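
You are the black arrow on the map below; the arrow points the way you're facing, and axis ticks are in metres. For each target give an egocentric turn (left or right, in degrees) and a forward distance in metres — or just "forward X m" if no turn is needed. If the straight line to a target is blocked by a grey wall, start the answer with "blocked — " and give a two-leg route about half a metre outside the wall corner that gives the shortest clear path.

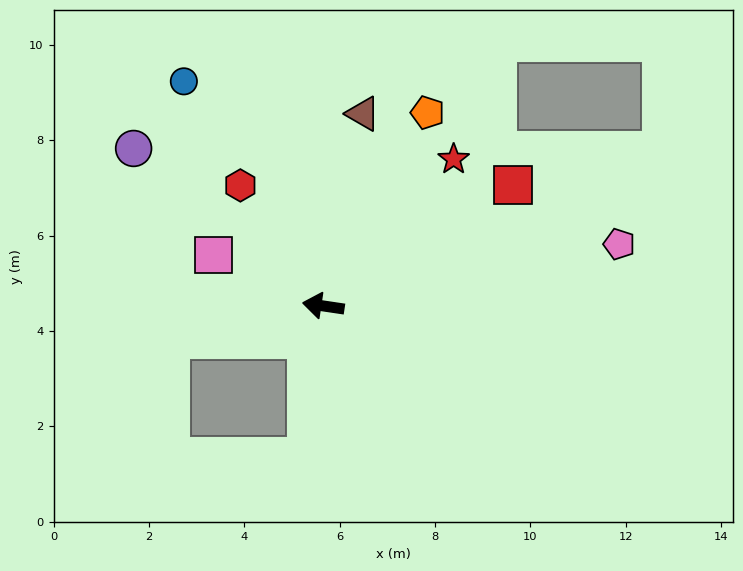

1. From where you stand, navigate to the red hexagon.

turn right 47°, forward 3.1 m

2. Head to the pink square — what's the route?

turn right 16°, forward 2.5 m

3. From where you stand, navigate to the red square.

turn right 139°, forward 4.7 m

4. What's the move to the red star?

turn right 123°, forward 4.1 m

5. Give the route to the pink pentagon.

turn right 160°, forward 6.3 m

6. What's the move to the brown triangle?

turn right 93°, forward 4.1 m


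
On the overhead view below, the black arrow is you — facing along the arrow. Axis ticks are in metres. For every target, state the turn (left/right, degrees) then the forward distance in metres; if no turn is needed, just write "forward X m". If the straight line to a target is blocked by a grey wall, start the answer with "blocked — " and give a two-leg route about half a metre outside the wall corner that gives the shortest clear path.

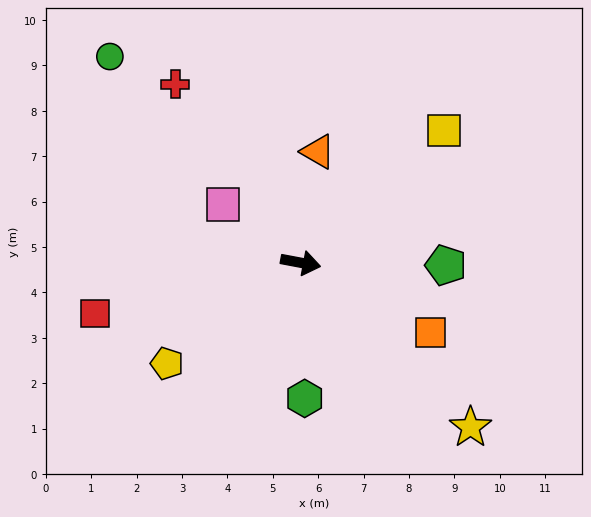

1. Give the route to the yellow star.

turn right 33°, forward 5.2 m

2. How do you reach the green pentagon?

turn left 10°, forward 3.2 m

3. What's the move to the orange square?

turn right 18°, forward 3.2 m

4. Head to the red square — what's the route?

turn right 155°, forward 4.7 m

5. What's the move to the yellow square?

turn left 53°, forward 4.3 m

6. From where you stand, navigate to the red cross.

turn left 136°, forward 4.8 m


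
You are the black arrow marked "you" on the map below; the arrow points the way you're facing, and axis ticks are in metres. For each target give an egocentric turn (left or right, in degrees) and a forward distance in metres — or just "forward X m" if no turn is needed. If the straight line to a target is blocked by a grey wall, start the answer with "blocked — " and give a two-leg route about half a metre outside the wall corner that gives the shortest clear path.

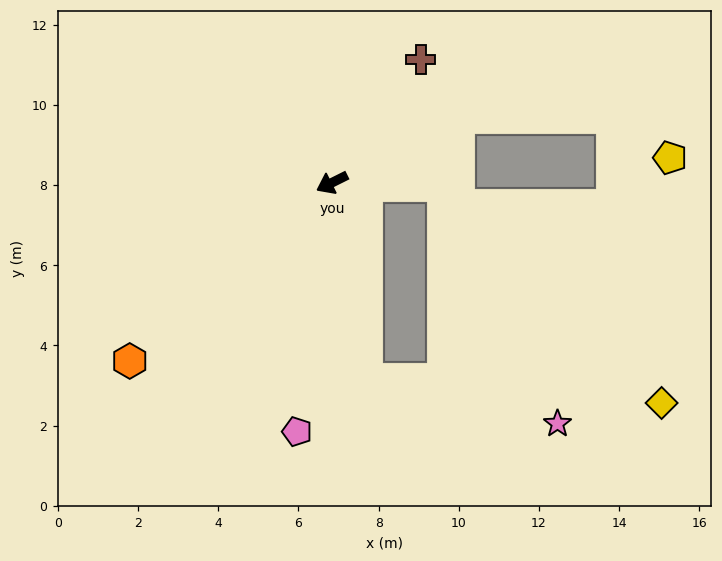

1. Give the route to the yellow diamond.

blocked — turn left 73°, forward 5.0 m, then turn left 76°, forward 7.4 m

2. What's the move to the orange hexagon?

turn left 15°, forward 6.7 m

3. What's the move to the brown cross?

turn right 152°, forward 3.8 m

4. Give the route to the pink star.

blocked — turn left 153°, forward 2.8 m, then turn right 64°, forward 6.6 m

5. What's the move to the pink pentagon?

turn left 55°, forward 6.3 m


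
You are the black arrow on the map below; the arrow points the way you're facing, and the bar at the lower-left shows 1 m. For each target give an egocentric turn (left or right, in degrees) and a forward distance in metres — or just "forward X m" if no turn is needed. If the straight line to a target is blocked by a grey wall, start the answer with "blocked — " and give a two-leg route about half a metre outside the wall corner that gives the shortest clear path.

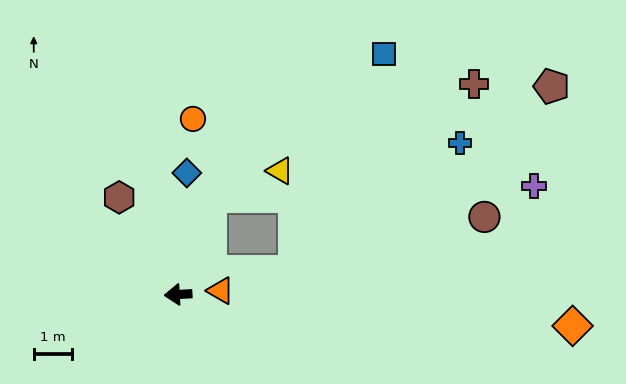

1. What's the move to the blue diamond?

turn right 97°, forward 3.2 m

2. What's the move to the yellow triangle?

blocked — turn right 112°, forward 2.7 m, then turn right 51°, forward 1.9 m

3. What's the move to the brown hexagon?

turn right 62°, forward 3.0 m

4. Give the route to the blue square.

blocked — turn right 112°, forward 2.7 m, then turn right 32°, forward 5.8 m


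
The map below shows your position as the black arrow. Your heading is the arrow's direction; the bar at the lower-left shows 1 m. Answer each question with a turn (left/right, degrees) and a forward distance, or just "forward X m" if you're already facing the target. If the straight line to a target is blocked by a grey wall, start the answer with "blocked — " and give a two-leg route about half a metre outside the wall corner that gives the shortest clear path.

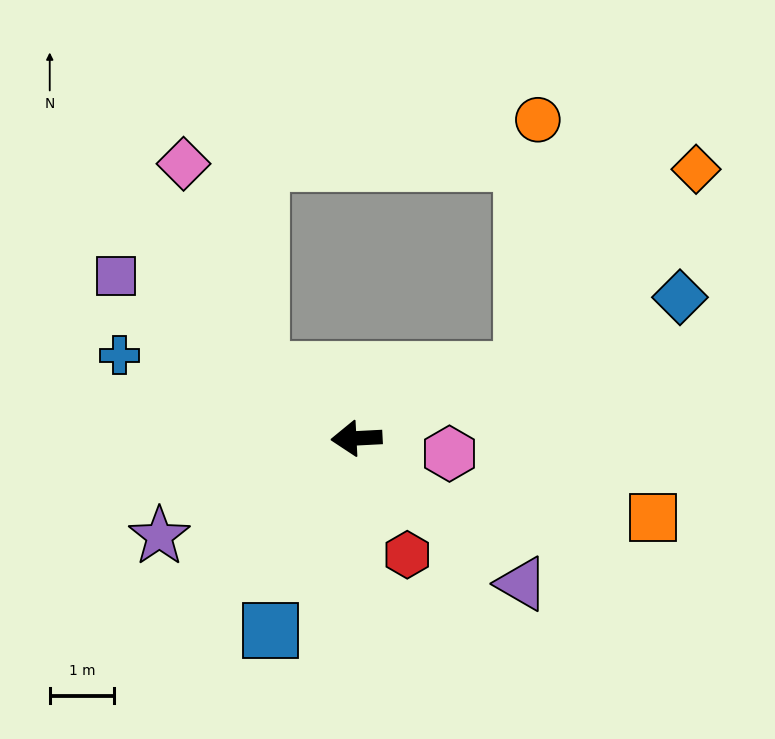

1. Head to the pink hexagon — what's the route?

turn left 168°, forward 1.5 m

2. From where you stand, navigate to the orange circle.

blocked — turn right 160°, forward 2.8 m, then turn left 63°, forward 3.9 m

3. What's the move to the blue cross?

turn right 22°, forward 3.9 m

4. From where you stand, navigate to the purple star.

turn left 23°, forward 3.4 m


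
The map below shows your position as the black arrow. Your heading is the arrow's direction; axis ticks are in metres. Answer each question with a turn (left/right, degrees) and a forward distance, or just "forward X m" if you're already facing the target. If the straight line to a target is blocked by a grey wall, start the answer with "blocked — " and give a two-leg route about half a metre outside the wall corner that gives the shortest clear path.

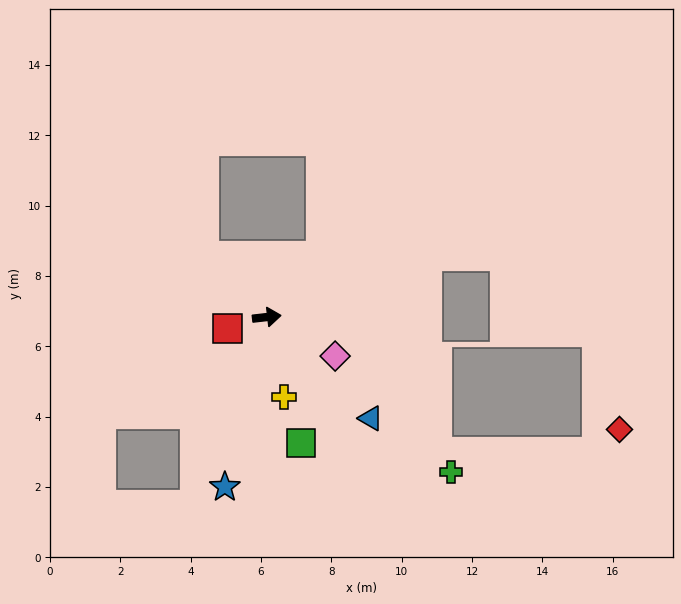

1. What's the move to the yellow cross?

turn right 84°, forward 2.3 m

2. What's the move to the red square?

turn right 170°, forward 1.2 m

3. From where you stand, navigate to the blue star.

turn right 110°, forward 5.0 m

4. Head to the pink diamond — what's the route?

turn right 36°, forward 2.2 m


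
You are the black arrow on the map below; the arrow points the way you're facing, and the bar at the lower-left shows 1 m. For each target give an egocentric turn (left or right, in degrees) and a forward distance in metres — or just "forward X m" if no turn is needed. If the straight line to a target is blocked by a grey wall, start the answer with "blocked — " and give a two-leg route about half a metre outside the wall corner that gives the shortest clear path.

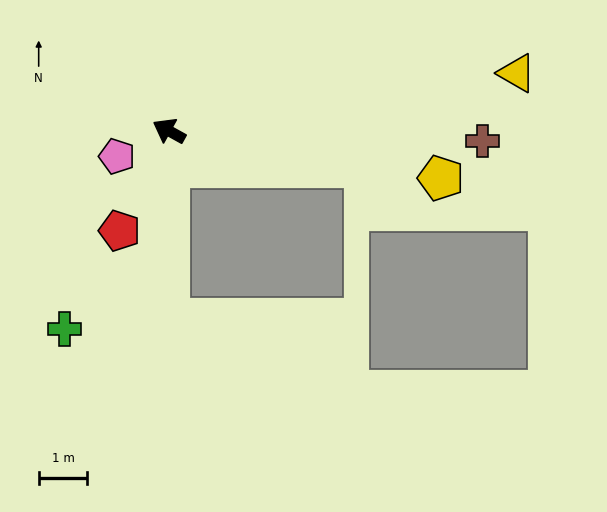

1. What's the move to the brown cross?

turn right 153°, forward 6.4 m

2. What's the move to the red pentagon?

turn left 93°, forward 2.3 m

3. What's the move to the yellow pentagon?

turn right 161°, forward 5.7 m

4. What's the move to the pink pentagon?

turn left 55°, forward 1.2 m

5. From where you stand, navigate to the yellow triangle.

turn right 142°, forward 7.3 m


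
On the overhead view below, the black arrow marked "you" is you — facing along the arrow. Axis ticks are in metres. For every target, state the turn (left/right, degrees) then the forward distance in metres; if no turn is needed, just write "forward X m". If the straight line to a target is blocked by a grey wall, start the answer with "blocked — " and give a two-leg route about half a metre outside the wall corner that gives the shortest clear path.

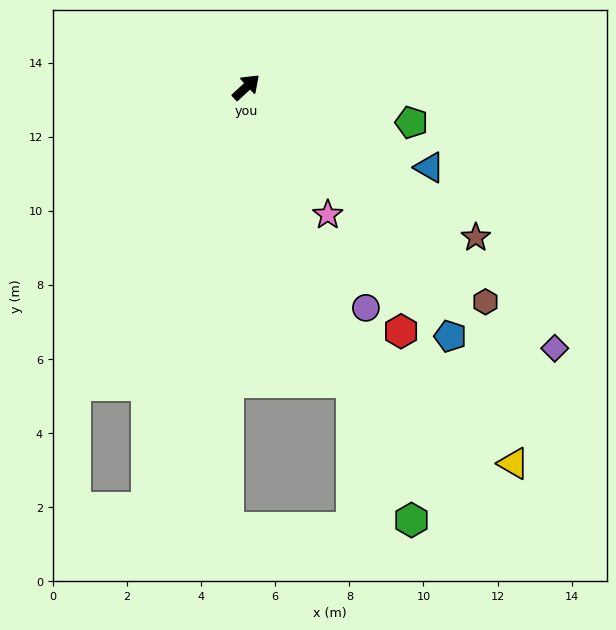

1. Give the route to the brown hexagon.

turn right 85°, forward 8.7 m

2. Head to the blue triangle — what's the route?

turn right 67°, forward 5.4 m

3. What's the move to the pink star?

turn right 100°, forward 4.1 m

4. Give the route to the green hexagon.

turn right 112°, forward 12.5 m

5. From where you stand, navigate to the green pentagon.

turn right 55°, forward 4.6 m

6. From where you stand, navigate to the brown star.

turn right 76°, forward 7.4 m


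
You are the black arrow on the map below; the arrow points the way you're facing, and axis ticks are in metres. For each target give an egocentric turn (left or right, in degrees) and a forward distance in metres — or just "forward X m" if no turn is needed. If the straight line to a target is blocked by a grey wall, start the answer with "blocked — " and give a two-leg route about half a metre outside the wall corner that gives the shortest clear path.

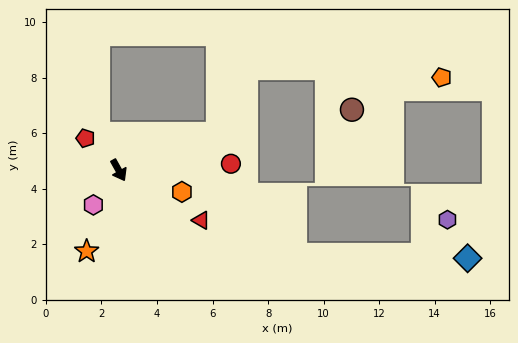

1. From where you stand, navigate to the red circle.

turn left 64°, forward 4.0 m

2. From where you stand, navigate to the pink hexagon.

turn right 65°, forward 1.5 m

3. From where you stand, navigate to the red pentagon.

turn right 163°, forward 1.7 m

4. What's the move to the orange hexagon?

turn left 42°, forward 2.4 m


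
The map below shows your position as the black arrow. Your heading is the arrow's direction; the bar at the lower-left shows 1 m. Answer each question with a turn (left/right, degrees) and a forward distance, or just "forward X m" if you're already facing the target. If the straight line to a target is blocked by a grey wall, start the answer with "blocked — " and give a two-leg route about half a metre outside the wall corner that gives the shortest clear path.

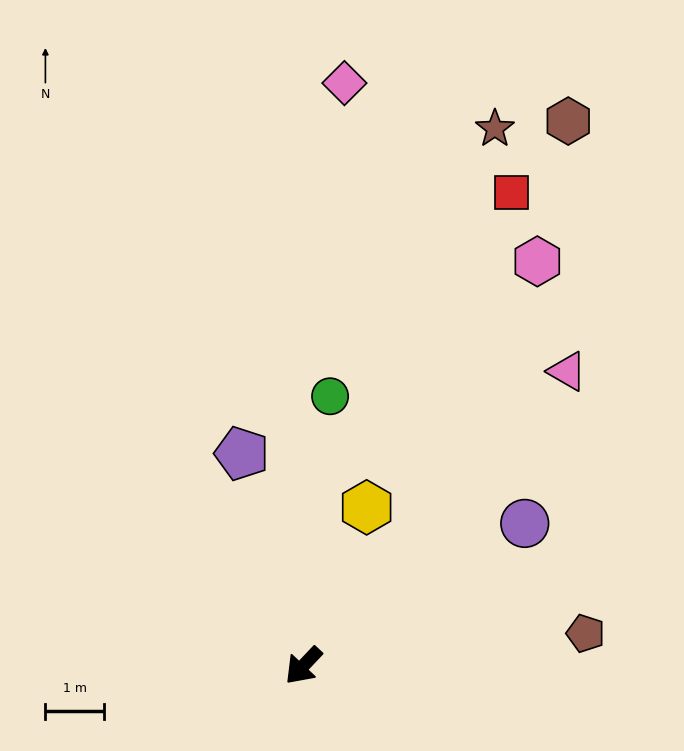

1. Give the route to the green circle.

turn right 142°, forward 4.6 m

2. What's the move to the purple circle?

turn left 166°, forward 4.5 m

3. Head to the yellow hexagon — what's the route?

turn right 158°, forward 2.9 m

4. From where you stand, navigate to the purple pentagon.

turn right 120°, forward 3.7 m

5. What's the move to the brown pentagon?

turn left 140°, forward 4.8 m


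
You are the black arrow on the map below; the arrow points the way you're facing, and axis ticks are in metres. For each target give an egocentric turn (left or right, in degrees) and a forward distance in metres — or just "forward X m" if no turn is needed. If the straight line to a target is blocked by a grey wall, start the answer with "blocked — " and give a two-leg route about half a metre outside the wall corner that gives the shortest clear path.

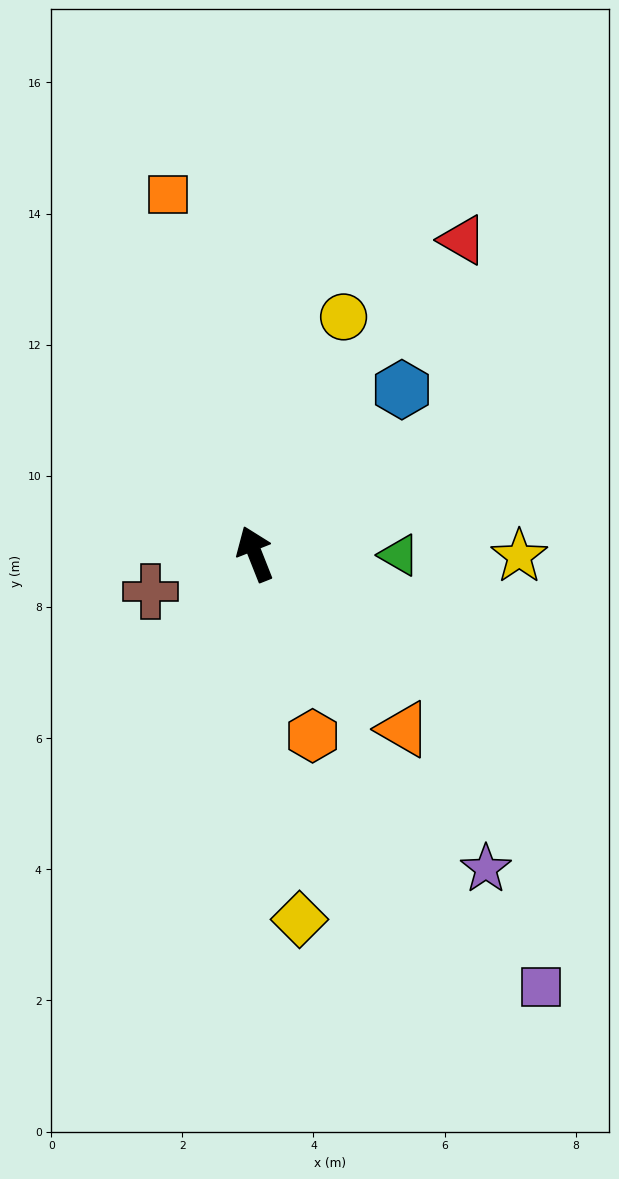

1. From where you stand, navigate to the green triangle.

turn right 112°, forward 2.2 m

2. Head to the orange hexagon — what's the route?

turn left 176°, forward 2.9 m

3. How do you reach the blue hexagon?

turn right 63°, forward 3.4 m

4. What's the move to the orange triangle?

turn right 161°, forward 3.5 m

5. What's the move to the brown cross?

turn left 88°, forward 1.7 m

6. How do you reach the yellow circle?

turn right 42°, forward 3.9 m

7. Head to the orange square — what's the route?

turn right 8°, forward 5.6 m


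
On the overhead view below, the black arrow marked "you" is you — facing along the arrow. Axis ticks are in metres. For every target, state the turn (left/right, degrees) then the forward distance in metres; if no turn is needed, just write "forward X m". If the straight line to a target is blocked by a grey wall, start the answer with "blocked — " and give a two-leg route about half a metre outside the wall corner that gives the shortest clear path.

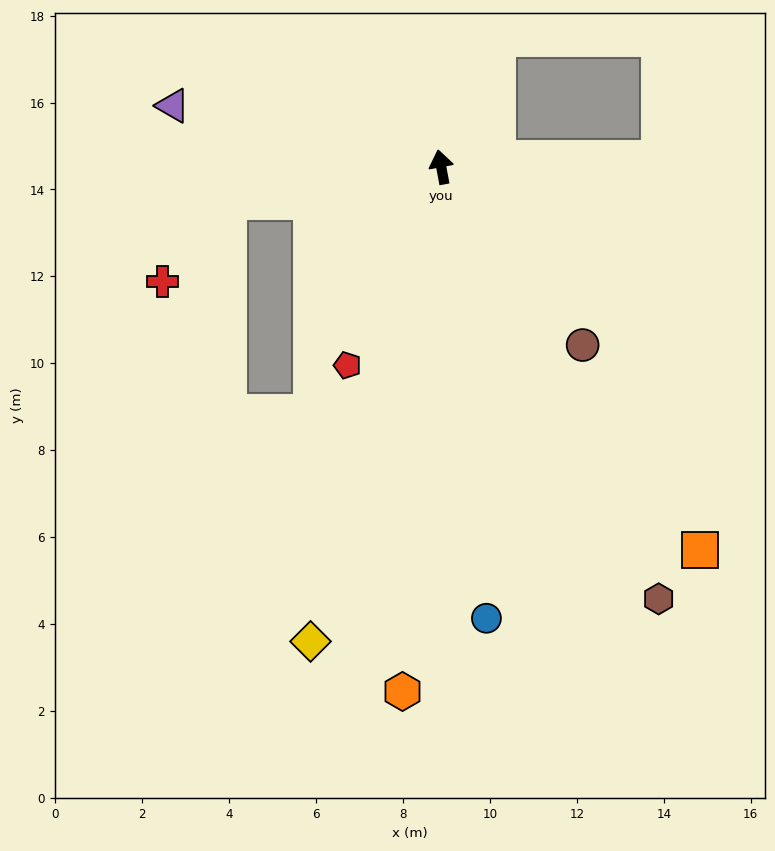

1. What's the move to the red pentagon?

turn left 144°, forward 5.0 m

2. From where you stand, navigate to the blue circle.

turn left 175°, forward 10.4 m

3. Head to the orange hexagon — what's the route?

turn left 165°, forward 12.1 m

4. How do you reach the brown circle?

turn right 152°, forward 5.2 m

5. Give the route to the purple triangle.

turn left 67°, forward 6.3 m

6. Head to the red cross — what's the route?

blocked — turn left 89°, forward 5.0 m, then turn left 41°, forward 2.4 m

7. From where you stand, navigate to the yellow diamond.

turn left 154°, forward 11.3 m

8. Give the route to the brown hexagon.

turn right 164°, forward 11.1 m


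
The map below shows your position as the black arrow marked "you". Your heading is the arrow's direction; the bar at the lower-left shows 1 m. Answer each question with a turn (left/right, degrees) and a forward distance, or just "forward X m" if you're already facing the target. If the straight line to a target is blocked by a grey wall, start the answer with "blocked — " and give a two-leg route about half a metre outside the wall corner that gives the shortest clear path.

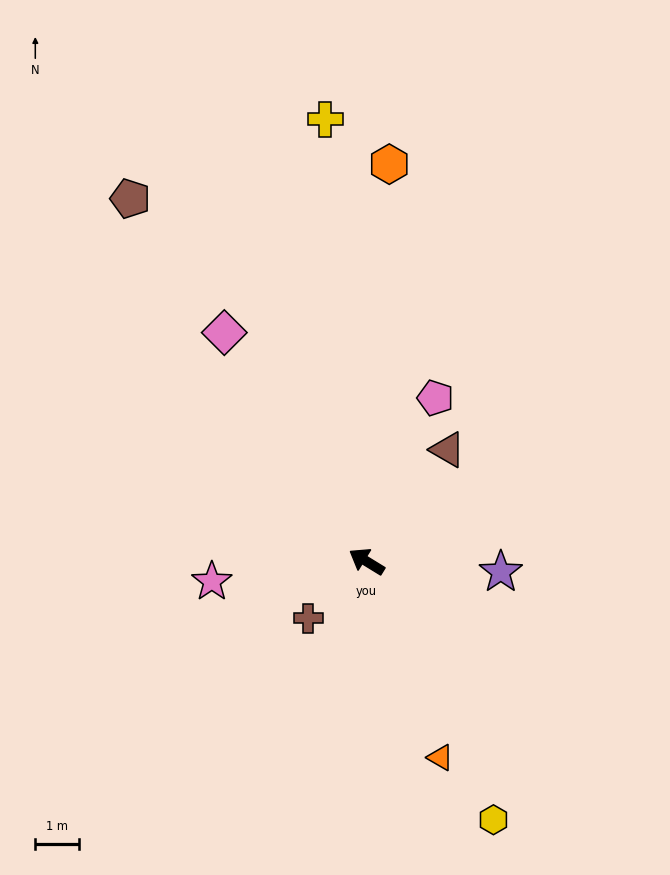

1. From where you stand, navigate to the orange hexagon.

turn right 62°, forward 9.2 m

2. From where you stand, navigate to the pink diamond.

turn right 27°, forward 6.2 m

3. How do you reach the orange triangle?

turn left 142°, forward 4.8 m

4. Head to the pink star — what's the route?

turn left 39°, forward 3.6 m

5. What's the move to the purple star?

turn right 153°, forward 3.1 m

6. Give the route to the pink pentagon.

turn right 81°, forward 4.1 m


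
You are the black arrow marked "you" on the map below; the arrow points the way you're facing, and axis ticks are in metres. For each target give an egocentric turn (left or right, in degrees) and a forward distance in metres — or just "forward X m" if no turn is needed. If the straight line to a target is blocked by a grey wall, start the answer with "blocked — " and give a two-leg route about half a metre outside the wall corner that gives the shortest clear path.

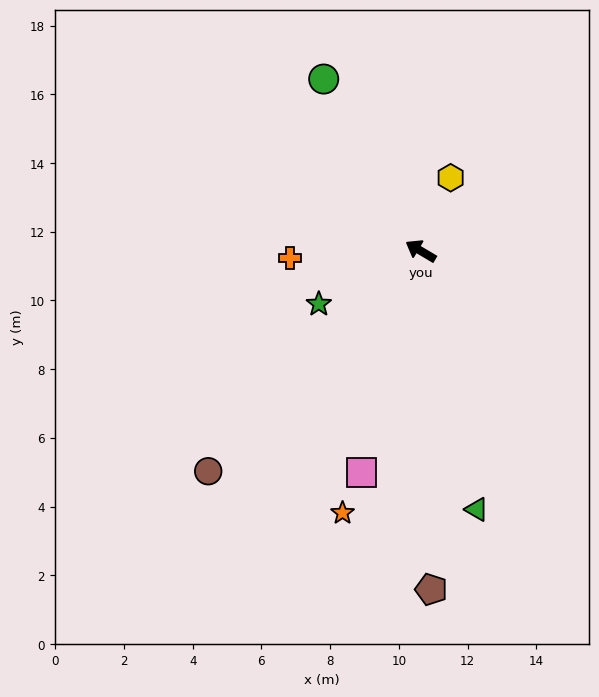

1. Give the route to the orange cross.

turn left 34°, forward 3.8 m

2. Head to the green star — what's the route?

turn left 58°, forward 3.3 m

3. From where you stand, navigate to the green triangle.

turn left 133°, forward 7.7 m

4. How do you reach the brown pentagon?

turn left 122°, forward 9.9 m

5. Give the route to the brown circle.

turn left 77°, forward 8.9 m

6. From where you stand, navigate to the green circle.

turn right 30°, forward 5.7 m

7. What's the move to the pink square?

turn left 106°, forward 6.7 m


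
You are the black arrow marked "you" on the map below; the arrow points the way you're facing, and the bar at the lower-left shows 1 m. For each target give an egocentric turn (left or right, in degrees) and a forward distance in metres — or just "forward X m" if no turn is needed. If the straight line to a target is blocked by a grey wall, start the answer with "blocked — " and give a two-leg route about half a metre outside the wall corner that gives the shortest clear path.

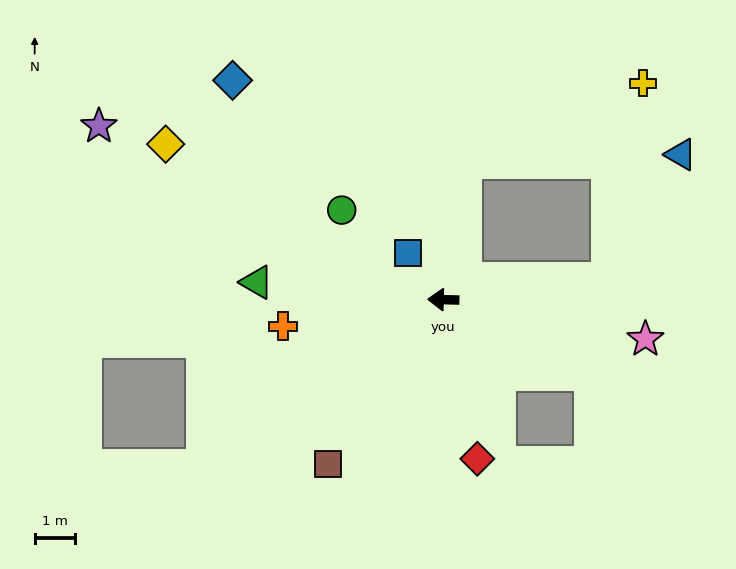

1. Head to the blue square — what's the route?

turn right 51°, forward 1.5 m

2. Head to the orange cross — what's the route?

turn left 11°, forward 4.1 m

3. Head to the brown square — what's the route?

turn left 56°, forward 5.0 m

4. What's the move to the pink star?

turn left 170°, forward 5.2 m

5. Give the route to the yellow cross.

blocked — turn right 97°, forward 3.5 m, then turn right 58°, forward 4.9 m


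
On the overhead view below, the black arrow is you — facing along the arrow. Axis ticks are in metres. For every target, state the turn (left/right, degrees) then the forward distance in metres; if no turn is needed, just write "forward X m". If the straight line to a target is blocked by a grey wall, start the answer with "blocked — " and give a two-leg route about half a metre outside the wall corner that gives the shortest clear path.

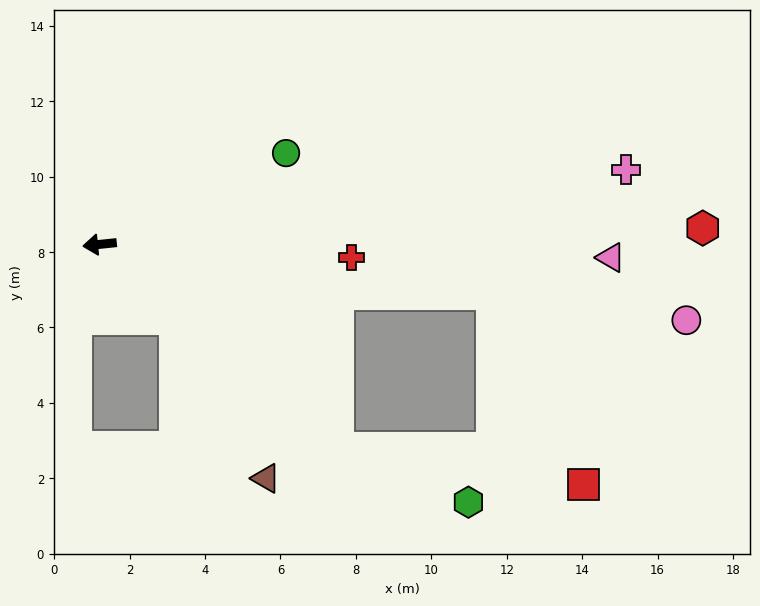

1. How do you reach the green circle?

turn right 160°, forward 5.5 m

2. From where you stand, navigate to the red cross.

turn left 171°, forward 6.7 m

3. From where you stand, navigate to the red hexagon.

turn left 176°, forward 16.0 m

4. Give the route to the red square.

blocked — turn left 134°, forward 8.3 m, then turn left 32°, forward 6.6 m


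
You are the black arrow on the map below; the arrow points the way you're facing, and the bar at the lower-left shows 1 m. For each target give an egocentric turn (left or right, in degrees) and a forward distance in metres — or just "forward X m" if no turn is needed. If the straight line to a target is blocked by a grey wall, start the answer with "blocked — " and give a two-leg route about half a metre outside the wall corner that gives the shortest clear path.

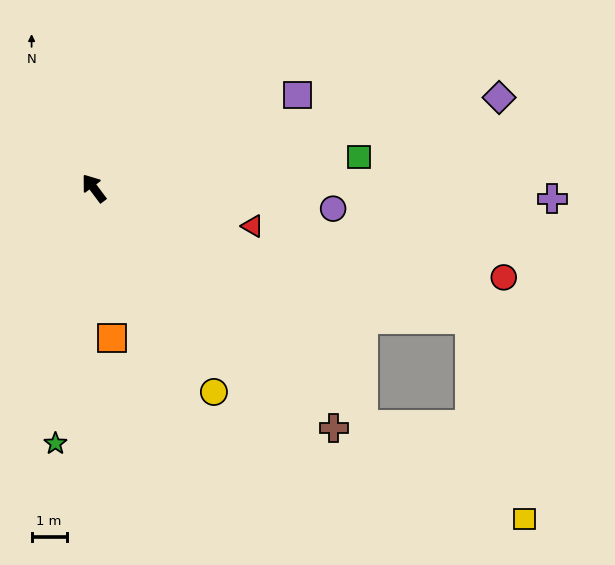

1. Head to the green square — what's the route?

turn right 120°, forward 7.6 m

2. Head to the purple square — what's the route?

turn right 102°, forward 6.4 m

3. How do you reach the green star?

turn left 135°, forward 7.4 m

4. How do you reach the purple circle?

turn right 132°, forward 6.8 m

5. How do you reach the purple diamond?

turn right 114°, forward 11.8 m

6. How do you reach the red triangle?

turn right 140°, forward 4.6 m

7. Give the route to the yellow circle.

turn left 174°, forward 6.7 m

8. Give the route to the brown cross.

turn right 172°, forward 9.7 m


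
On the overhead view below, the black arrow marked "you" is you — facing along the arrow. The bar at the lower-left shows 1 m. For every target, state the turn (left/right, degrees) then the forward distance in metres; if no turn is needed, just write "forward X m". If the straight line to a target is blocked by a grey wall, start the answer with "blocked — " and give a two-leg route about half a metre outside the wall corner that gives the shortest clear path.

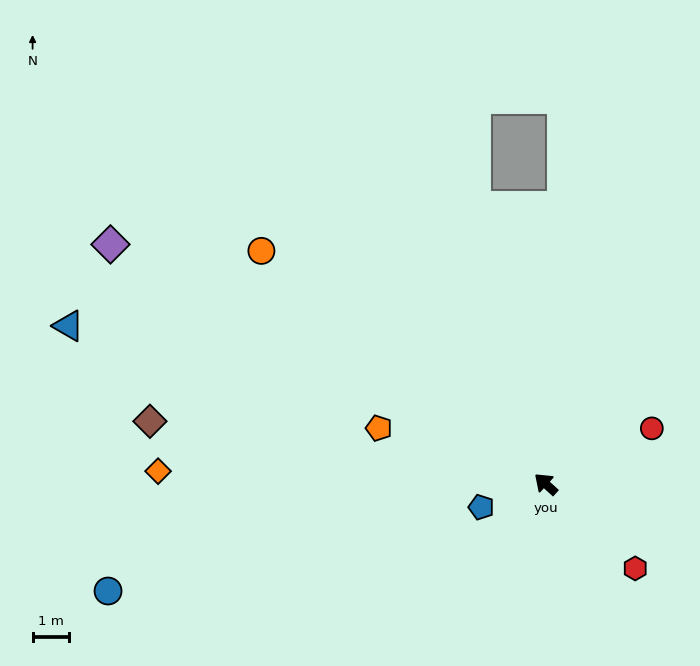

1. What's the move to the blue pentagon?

turn left 62°, forward 1.9 m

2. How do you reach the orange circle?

turn left 3°, forward 10.1 m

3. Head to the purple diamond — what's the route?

turn left 13°, forward 13.6 m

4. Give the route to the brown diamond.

turn left 33°, forward 11.0 m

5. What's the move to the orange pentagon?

turn left 24°, forward 4.8 m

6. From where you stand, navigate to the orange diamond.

turn left 40°, forward 10.6 m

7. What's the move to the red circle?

turn right 110°, forward 3.3 m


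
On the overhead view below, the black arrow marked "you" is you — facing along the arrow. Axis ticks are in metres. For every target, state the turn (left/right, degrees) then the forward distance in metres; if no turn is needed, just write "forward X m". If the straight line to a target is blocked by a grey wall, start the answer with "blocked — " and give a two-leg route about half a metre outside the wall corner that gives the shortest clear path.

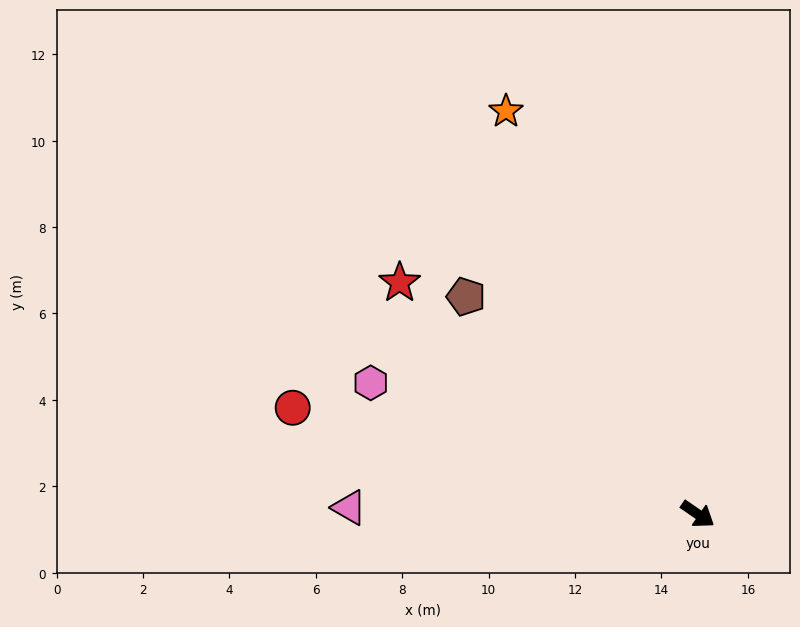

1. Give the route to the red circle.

turn right 160°, forward 9.7 m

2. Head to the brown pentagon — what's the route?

turn left 171°, forward 7.4 m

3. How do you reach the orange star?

turn left 150°, forward 10.3 m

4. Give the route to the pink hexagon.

turn right 167°, forward 8.2 m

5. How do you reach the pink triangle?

turn right 147°, forward 8.1 m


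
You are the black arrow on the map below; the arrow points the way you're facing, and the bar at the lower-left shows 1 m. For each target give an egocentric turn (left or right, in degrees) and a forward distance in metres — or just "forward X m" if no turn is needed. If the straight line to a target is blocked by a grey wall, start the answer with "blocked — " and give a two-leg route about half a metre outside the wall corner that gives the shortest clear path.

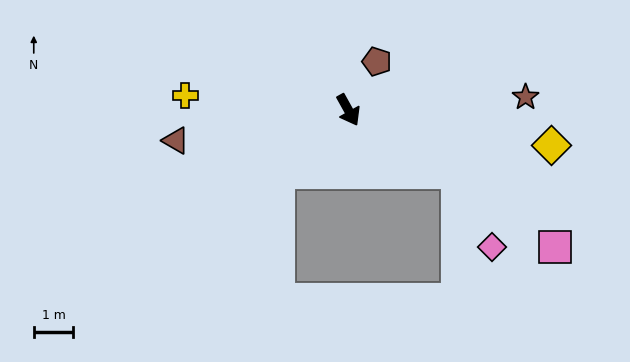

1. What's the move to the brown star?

turn left 65°, forward 4.5 m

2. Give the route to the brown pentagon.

turn left 120°, forward 1.4 m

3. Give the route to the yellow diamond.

turn left 51°, forward 5.2 m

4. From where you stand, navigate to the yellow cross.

turn right 124°, forward 4.1 m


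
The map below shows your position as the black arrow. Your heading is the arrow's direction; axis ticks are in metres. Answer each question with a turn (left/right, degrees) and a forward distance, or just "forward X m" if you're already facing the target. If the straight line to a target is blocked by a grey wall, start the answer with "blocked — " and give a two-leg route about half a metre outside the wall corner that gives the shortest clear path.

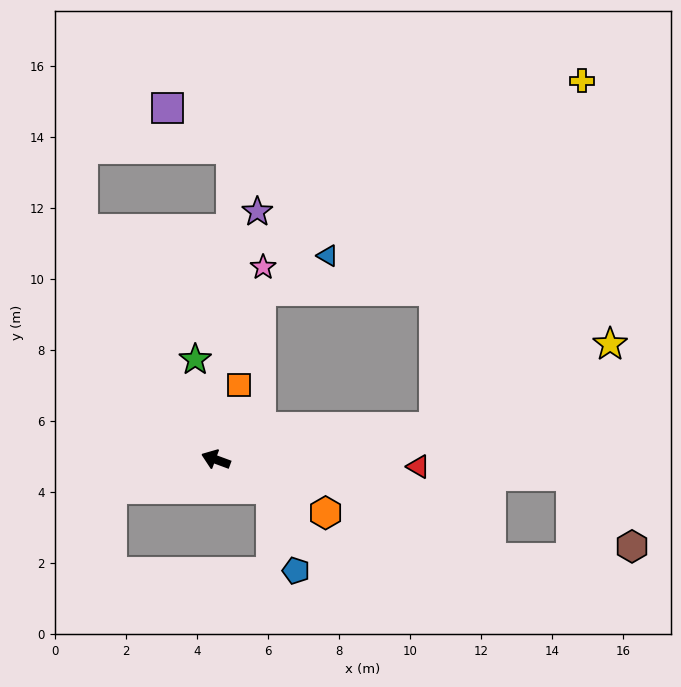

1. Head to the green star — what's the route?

turn right 58°, forward 2.9 m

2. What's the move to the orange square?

turn right 87°, forward 2.2 m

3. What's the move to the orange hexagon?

turn left 174°, forward 3.4 m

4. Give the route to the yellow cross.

blocked — turn right 151°, forward 6.2 m, then turn left 58°, forward 10.6 m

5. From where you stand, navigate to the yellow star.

blocked — turn right 151°, forward 6.2 m, then turn left 16°, forward 5.5 m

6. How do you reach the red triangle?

turn right 162°, forward 5.7 m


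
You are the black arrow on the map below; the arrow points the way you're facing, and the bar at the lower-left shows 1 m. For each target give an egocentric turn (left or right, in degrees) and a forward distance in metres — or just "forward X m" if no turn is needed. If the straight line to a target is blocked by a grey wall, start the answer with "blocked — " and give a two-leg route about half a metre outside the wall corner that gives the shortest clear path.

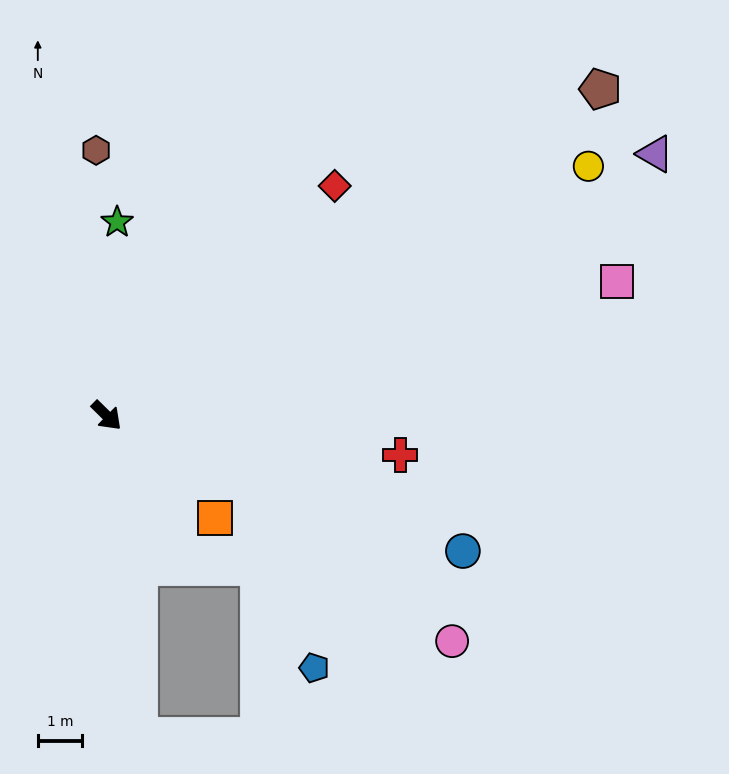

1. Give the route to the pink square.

turn left 59°, forward 11.8 m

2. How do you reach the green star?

turn left 131°, forward 4.3 m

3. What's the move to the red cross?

turn left 37°, forward 6.6 m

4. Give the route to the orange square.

forward 3.3 m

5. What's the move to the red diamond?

turn left 90°, forward 7.2 m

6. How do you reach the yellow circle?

turn left 72°, forward 12.1 m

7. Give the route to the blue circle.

turn left 24°, forward 8.5 m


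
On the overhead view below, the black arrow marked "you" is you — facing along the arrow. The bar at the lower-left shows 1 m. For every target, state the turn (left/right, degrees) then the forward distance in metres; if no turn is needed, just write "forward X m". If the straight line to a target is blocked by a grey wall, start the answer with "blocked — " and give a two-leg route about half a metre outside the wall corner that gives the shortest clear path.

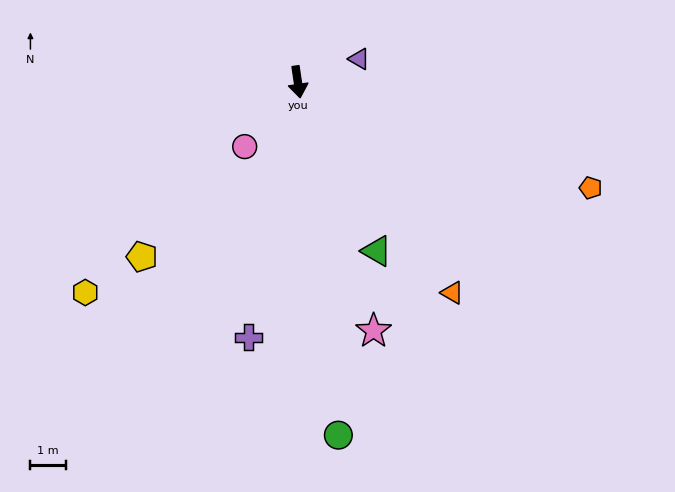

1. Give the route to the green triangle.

turn left 17°, forward 5.2 m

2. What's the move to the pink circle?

turn right 48°, forward 2.3 m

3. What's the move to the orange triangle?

turn left 28°, forward 7.3 m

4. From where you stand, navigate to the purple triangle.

turn left 102°, forward 1.8 m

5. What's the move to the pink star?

turn left 9°, forward 7.3 m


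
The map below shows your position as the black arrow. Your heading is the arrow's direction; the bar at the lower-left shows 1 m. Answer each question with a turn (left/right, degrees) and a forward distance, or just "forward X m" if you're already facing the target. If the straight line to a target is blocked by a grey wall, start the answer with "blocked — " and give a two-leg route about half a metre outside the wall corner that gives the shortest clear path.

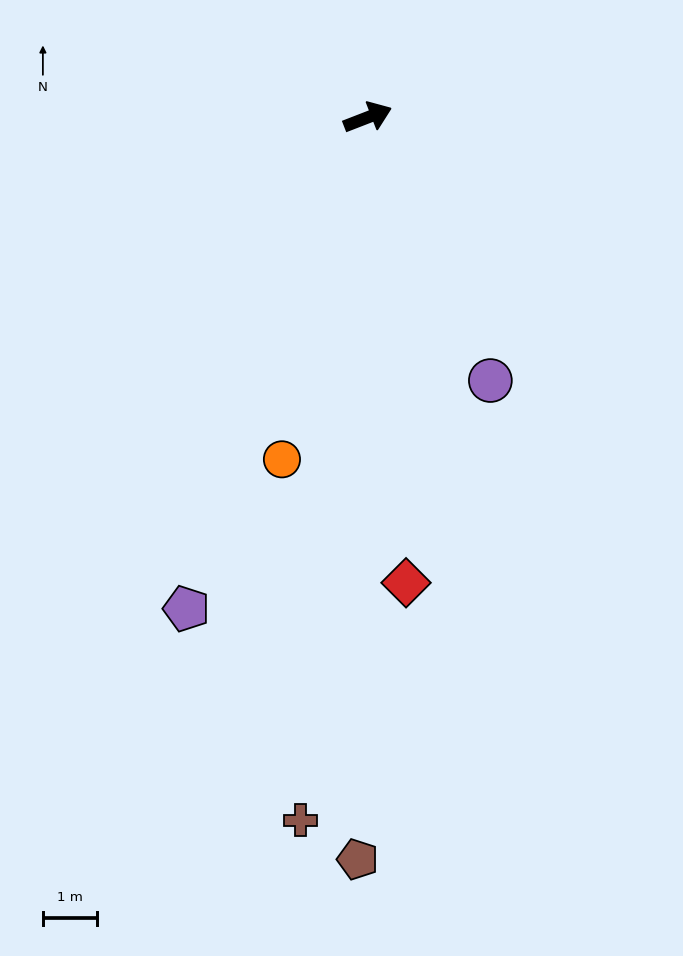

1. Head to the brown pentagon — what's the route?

turn right 112°, forward 13.8 m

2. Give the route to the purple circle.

turn right 86°, forward 5.4 m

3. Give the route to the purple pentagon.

turn right 131°, forward 9.8 m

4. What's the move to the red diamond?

turn right 107°, forward 8.7 m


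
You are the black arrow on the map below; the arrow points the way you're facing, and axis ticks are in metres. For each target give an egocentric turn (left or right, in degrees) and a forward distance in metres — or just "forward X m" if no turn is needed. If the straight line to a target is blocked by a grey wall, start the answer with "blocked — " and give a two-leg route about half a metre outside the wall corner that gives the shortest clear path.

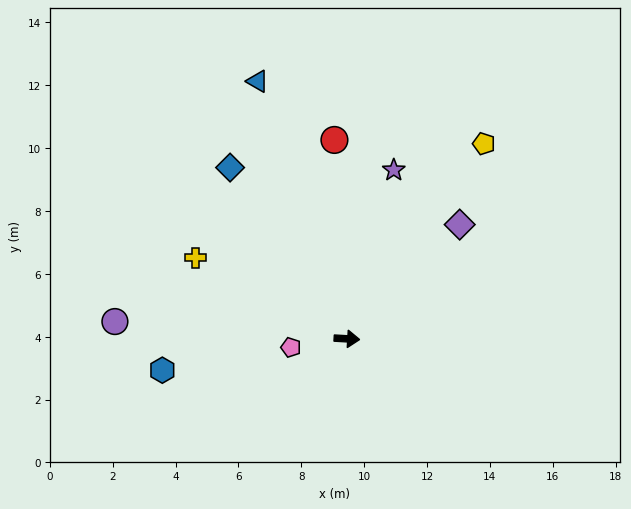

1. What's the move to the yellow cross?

turn left 155°, forward 5.5 m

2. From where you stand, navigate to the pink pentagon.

turn right 168°, forward 1.8 m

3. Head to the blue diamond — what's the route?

turn left 128°, forward 6.6 m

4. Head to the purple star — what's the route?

turn left 78°, forward 5.6 m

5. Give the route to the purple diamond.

turn left 49°, forward 5.1 m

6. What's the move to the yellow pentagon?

turn left 58°, forward 7.6 m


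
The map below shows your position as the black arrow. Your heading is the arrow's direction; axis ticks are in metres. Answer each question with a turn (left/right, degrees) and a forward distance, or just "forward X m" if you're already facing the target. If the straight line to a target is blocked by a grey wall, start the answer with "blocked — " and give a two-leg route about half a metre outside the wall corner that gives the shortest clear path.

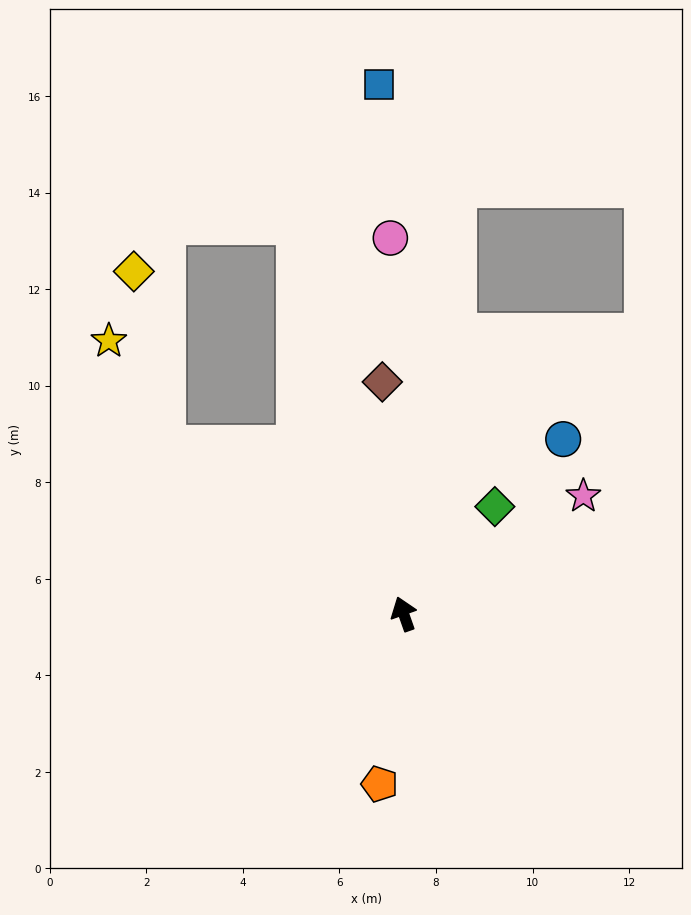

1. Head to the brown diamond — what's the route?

turn right 14°, forward 4.8 m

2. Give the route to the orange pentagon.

turn left 153°, forward 3.6 m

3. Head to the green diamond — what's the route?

turn right 60°, forward 2.9 m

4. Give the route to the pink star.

turn right 76°, forward 4.5 m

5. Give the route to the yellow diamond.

blocked — turn left 35°, forward 6.0 m, then turn right 44°, forward 3.7 m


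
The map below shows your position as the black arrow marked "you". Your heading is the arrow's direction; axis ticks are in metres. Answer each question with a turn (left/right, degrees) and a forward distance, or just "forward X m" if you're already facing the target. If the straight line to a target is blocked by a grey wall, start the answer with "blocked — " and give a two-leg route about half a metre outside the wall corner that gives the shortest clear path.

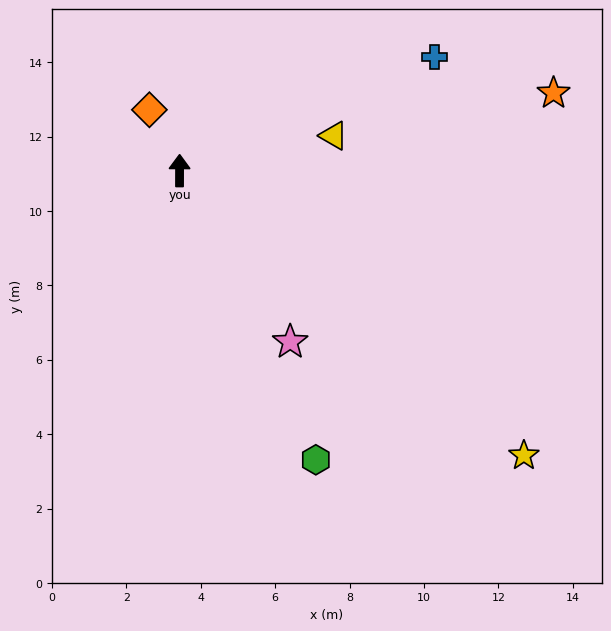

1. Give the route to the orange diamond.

turn left 27°, forward 1.8 m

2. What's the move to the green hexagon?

turn right 155°, forward 8.6 m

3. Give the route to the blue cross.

turn right 66°, forward 7.5 m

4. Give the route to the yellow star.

turn right 129°, forward 12.0 m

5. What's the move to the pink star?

turn right 147°, forward 5.5 m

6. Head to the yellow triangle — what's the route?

turn right 77°, forward 4.2 m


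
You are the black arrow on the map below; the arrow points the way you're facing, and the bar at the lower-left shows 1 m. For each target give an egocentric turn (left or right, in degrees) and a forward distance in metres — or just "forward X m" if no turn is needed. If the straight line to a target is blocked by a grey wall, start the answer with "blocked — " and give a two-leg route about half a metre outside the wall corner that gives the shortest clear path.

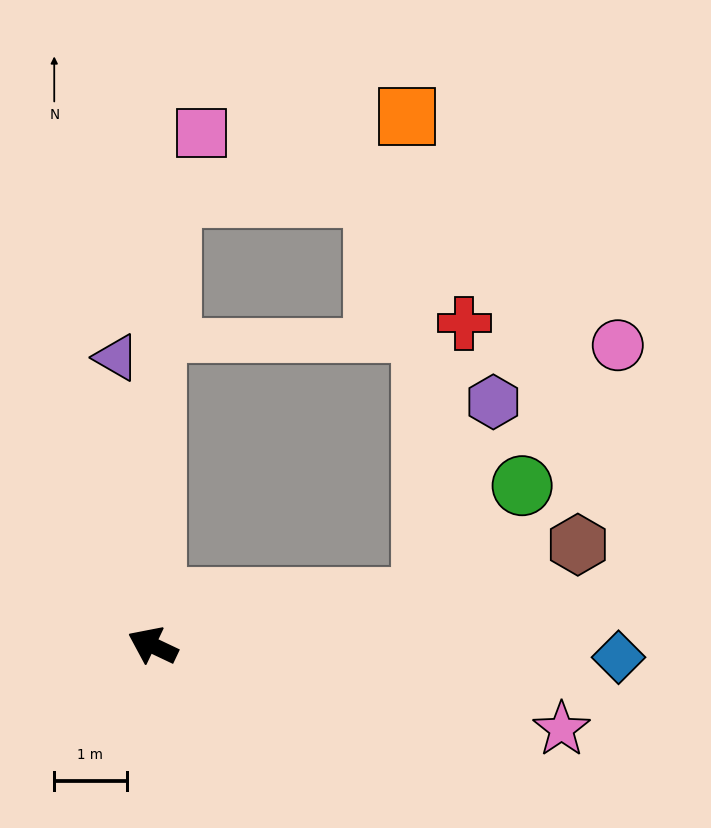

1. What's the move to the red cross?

blocked — turn right 145°, forward 3.8 m, then turn left 72°, forward 3.8 m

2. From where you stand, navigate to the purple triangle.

turn right 57°, forward 4.0 m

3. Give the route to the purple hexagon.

blocked — turn right 145°, forward 3.8 m, then turn left 61°, forward 2.9 m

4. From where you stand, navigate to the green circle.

blocked — turn right 145°, forward 3.8 m, then turn left 39°, forward 2.1 m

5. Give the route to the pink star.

turn right 166°, forward 5.8 m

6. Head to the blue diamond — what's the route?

turn right 156°, forward 6.4 m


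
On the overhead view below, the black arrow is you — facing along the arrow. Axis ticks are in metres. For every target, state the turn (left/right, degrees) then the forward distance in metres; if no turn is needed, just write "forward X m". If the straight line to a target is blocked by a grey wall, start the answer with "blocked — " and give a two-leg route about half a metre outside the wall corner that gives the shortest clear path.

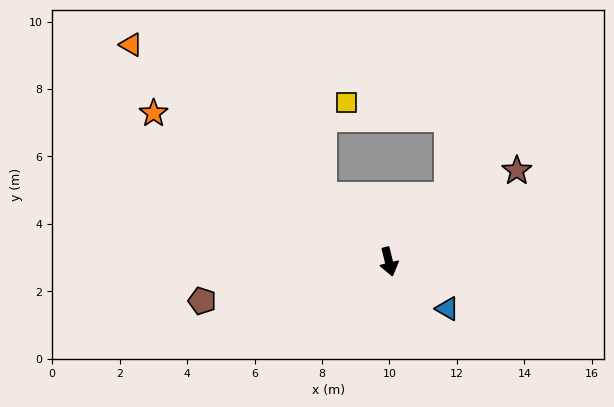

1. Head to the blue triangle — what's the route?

turn left 37°, forward 2.2 m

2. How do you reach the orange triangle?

turn right 144°, forward 10.0 m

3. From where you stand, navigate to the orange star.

turn right 136°, forward 8.2 m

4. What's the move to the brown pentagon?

turn right 92°, forward 5.7 m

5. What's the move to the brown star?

turn left 112°, forward 4.7 m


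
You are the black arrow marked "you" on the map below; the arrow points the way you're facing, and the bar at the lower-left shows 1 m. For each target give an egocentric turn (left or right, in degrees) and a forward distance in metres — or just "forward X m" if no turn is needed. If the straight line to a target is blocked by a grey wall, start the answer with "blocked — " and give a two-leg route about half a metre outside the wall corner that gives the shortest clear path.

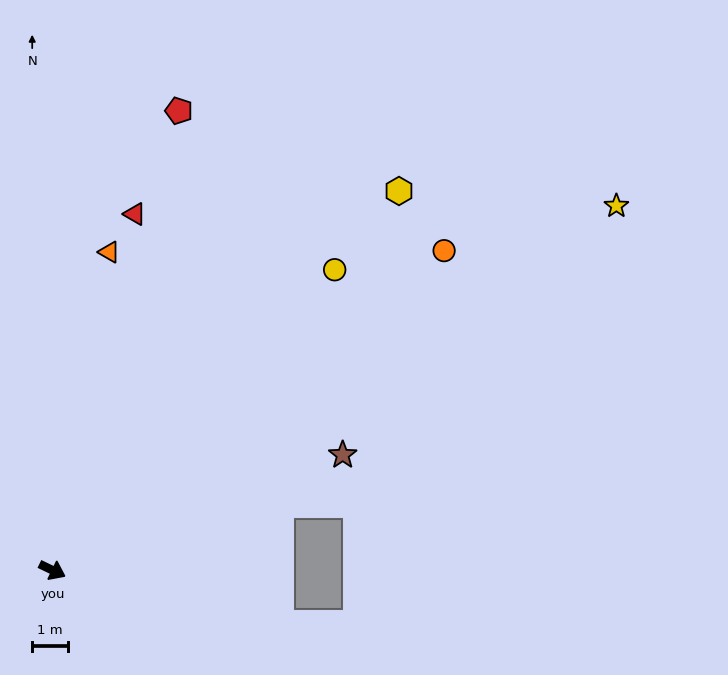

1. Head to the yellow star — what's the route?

turn left 59°, forward 18.7 m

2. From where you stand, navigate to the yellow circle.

turn left 73°, forward 11.5 m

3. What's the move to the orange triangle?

turn left 106°, forward 9.0 m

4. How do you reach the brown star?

turn left 47°, forward 8.7 m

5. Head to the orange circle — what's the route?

turn left 65°, forward 14.0 m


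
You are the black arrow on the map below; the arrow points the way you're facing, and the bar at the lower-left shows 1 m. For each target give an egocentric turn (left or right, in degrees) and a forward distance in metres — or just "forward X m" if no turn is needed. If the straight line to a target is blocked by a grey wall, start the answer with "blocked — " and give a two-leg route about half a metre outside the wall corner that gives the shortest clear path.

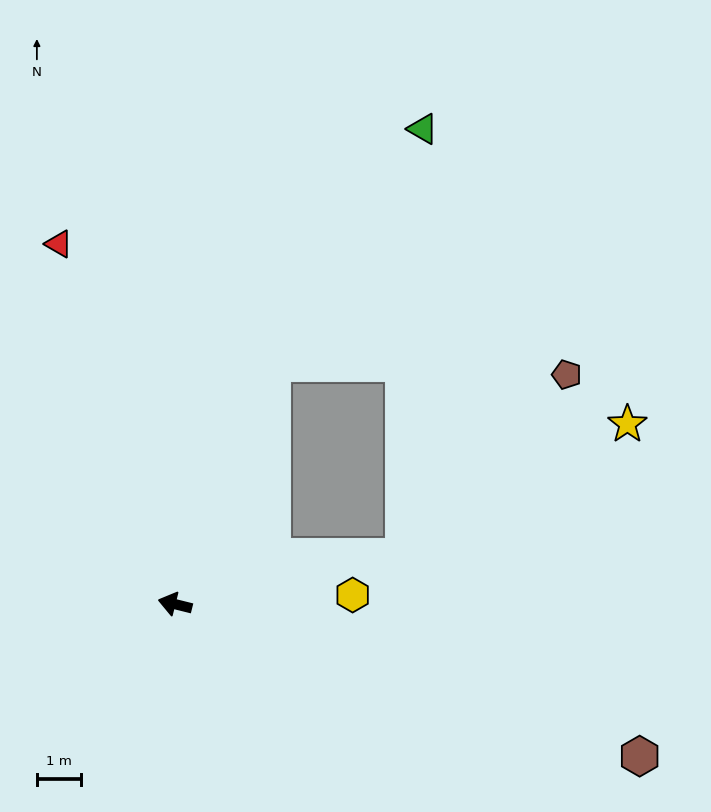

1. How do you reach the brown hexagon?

turn left 176°, forward 11.2 m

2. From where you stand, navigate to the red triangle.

turn right 58°, forward 8.7 m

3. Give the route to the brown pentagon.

blocked — turn right 154°, forward 5.3 m, then turn left 36°, forward 5.6 m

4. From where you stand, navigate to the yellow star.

blocked — turn right 154°, forward 5.3 m, then turn left 19°, forward 6.0 m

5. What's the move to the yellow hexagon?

turn right 163°, forward 4.1 m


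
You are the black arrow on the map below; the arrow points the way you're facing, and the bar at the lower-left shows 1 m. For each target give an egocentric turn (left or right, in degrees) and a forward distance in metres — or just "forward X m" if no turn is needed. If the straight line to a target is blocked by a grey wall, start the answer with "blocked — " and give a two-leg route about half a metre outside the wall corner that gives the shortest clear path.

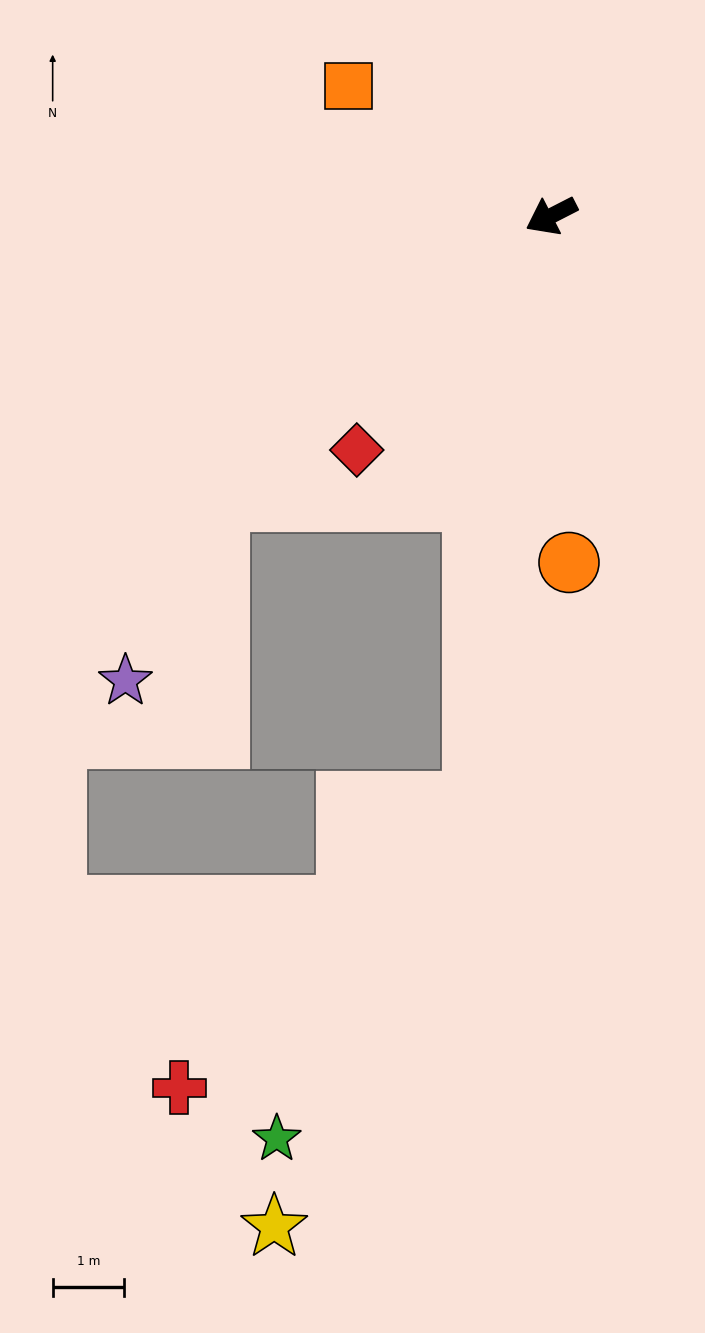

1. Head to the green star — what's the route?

blocked — turn left 55°, forward 8.3 m, then turn right 22°, forward 5.4 m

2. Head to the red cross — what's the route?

blocked — turn left 55°, forward 8.3 m, then turn right 38°, forward 5.7 m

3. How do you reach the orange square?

turn right 60°, forward 3.4 m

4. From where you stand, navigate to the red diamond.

turn left 23°, forward 4.3 m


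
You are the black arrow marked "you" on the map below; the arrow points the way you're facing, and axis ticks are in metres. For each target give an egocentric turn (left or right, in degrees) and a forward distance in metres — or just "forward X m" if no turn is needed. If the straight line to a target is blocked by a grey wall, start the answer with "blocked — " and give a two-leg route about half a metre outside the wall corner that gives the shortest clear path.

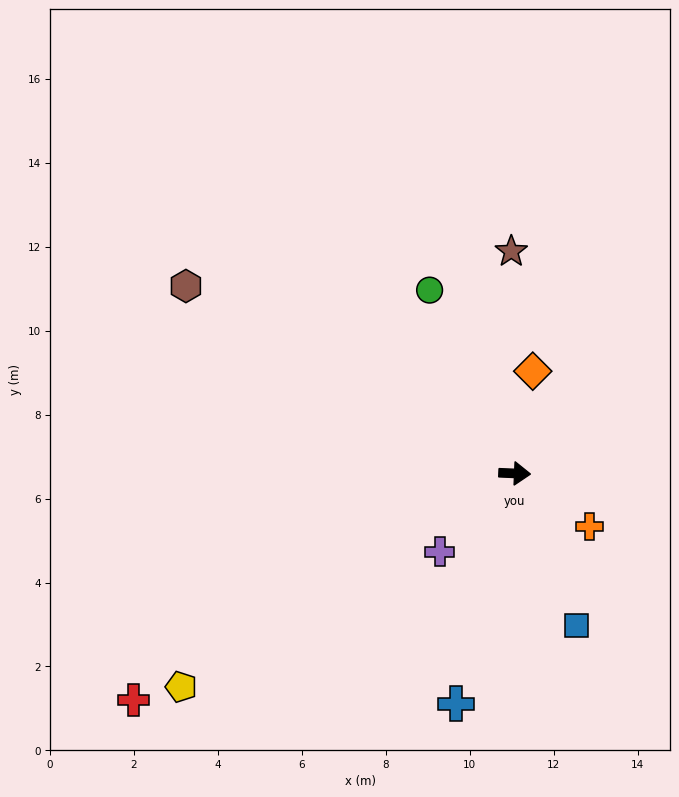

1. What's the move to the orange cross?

turn right 33°, forward 2.2 m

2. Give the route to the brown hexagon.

turn left 153°, forward 9.0 m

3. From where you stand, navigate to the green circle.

turn left 117°, forward 4.8 m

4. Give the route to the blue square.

turn right 65°, forward 3.9 m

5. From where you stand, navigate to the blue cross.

turn right 102°, forward 5.7 m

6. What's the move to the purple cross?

turn right 131°, forward 2.6 m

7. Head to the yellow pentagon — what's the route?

turn right 145°, forward 9.4 m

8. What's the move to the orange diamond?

turn left 82°, forward 2.5 m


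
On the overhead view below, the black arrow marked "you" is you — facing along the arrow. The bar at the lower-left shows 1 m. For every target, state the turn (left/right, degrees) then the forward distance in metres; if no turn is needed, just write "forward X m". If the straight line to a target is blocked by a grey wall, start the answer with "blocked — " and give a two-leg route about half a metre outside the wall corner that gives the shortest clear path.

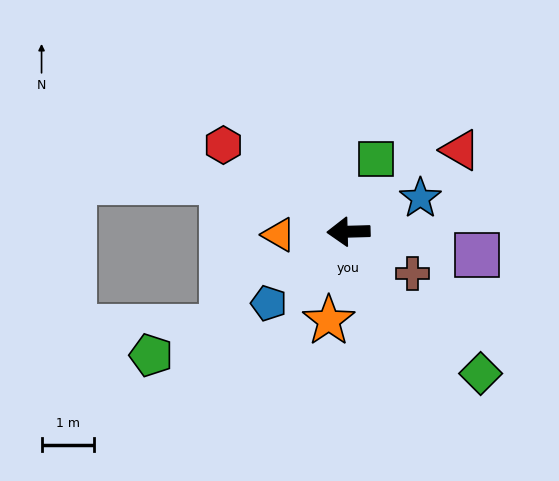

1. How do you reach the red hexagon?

turn right 36°, forward 2.9 m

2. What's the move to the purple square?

turn left 168°, forward 2.5 m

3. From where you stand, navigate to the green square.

turn right 112°, forward 1.5 m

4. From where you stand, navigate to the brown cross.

turn left 145°, forward 1.5 m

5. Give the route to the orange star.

turn left 76°, forward 1.7 m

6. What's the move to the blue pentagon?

turn left 40°, forward 2.0 m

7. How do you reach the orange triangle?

forward 1.3 m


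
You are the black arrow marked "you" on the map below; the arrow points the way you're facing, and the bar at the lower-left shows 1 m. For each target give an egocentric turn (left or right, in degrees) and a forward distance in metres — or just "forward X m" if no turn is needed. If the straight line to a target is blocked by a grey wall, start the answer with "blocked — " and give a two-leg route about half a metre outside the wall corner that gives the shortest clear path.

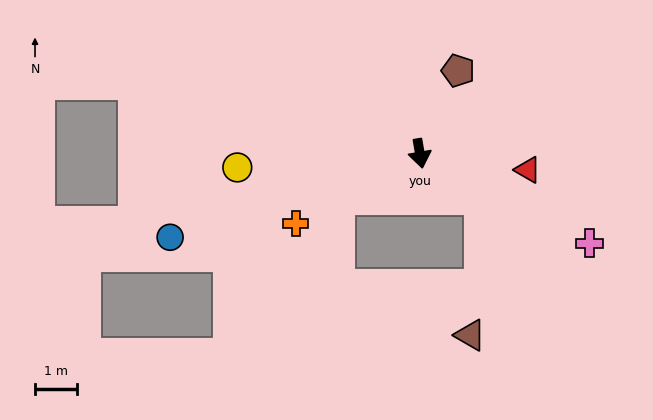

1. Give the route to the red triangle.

turn left 72°, forward 2.6 m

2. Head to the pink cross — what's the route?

turn left 52°, forward 4.6 m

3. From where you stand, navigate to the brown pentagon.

turn left 146°, forward 2.2 m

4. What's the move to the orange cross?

turn right 70°, forward 3.4 m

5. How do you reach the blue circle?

turn right 81°, forward 6.3 m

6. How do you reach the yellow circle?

turn right 95°, forward 4.4 m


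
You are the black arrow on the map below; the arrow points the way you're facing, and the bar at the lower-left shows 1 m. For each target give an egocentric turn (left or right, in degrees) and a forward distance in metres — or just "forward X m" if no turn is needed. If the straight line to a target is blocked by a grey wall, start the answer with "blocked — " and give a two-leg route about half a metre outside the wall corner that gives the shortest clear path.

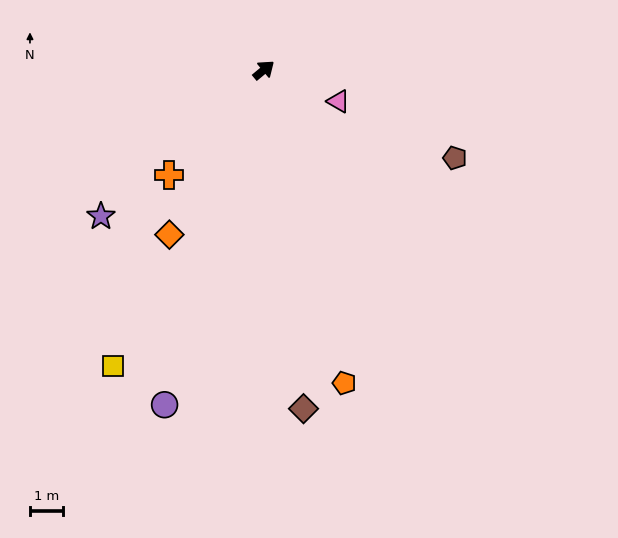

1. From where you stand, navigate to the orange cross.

turn right 172°, forward 4.4 m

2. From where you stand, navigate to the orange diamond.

turn right 160°, forward 5.8 m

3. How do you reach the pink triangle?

turn right 63°, forward 2.5 m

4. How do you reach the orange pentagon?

turn right 115°, forward 9.9 m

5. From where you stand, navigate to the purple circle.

turn right 146°, forward 10.7 m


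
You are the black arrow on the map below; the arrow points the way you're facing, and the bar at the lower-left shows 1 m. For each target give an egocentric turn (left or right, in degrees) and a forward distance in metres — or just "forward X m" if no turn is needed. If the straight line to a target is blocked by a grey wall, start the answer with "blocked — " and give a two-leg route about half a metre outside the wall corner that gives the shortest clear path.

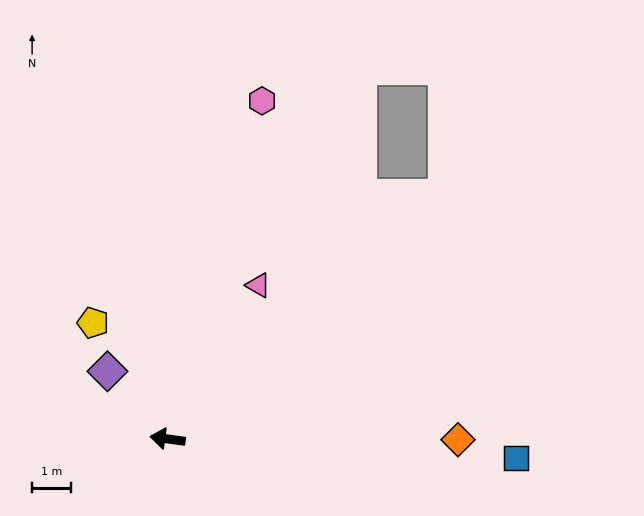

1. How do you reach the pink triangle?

turn right 113°, forward 4.6 m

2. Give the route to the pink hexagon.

turn right 98°, forward 9.0 m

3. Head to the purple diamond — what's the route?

turn right 41°, forward 2.3 m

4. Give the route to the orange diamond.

turn right 172°, forward 7.5 m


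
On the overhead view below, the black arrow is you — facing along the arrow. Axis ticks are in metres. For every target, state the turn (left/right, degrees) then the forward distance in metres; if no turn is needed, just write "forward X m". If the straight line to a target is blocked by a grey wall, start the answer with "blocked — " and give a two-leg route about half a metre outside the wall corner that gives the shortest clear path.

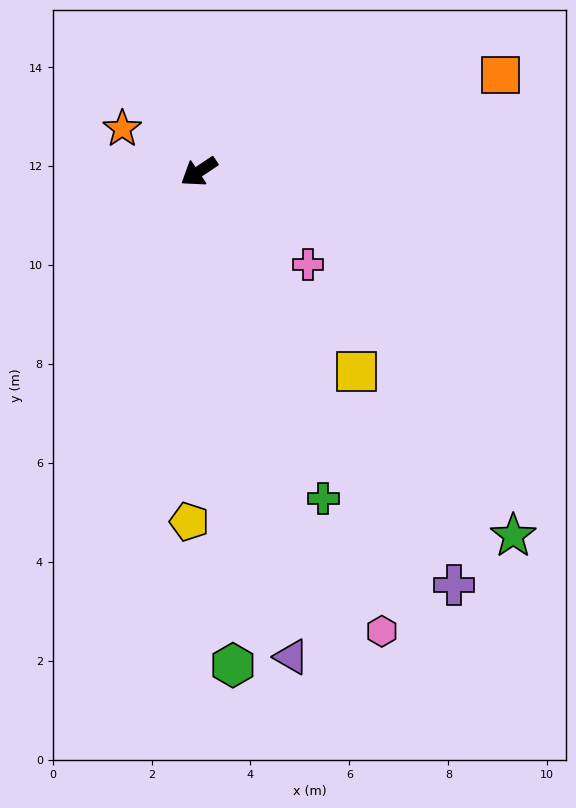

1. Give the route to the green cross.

turn left 77°, forward 7.1 m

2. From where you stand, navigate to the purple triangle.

turn left 67°, forward 10.0 m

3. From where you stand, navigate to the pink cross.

turn left 106°, forward 2.9 m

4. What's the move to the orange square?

turn left 164°, forward 6.4 m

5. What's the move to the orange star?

turn right 63°, forward 1.8 m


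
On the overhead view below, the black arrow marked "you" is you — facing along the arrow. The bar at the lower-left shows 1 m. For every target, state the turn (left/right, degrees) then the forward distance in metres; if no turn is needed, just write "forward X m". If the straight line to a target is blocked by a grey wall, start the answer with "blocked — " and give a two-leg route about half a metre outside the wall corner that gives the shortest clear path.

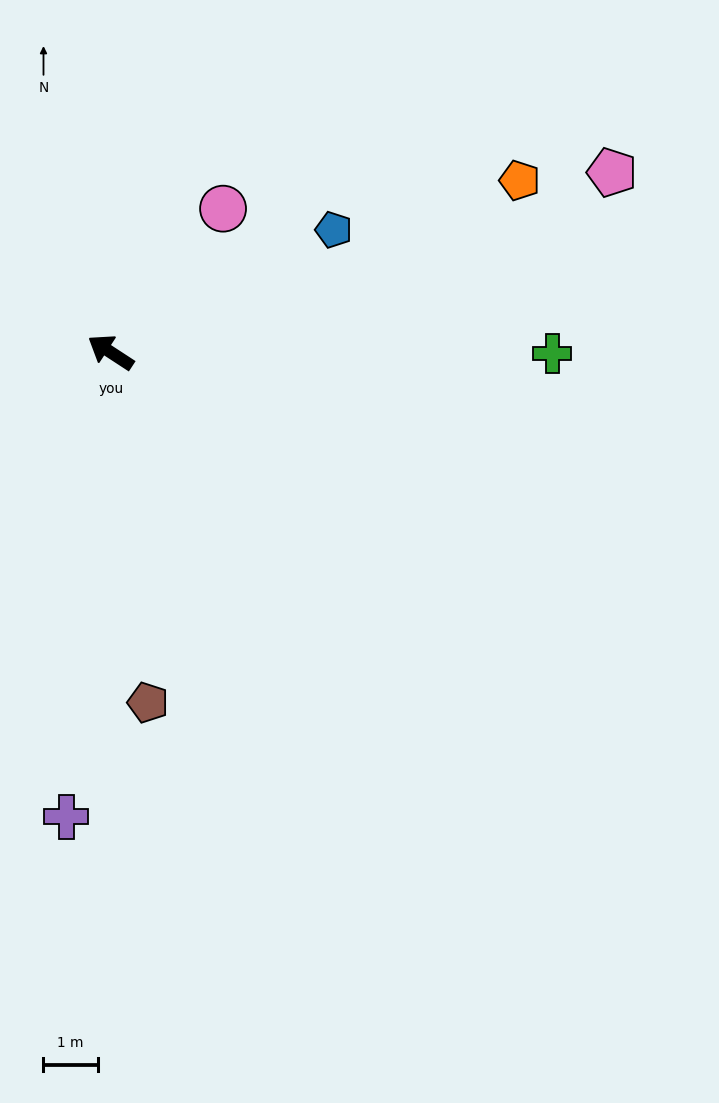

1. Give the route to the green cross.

turn right 147°, forward 8.1 m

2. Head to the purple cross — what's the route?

turn left 118°, forward 8.6 m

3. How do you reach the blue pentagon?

turn right 118°, forward 4.7 m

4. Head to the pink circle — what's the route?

turn right 95°, forward 3.4 m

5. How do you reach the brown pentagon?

turn left 129°, forward 6.5 m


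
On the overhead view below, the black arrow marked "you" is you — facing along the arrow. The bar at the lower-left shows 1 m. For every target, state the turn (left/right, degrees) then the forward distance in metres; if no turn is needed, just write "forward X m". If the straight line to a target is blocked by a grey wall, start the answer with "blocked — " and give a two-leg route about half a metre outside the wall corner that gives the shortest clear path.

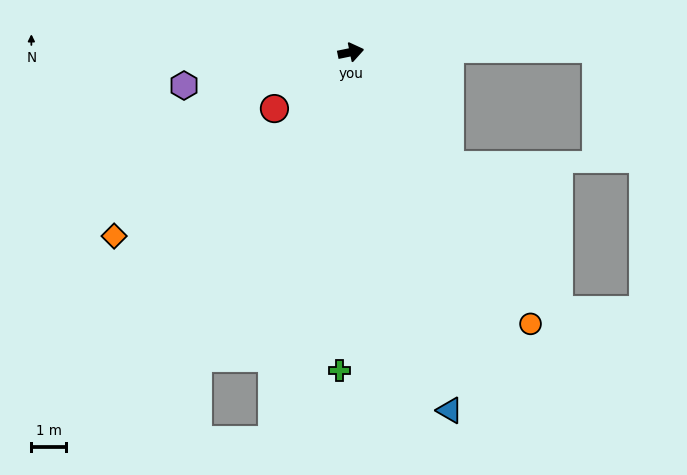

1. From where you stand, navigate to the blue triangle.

turn right 86°, forward 10.9 m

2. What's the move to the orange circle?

turn right 68°, forward 9.5 m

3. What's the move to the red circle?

turn right 155°, forward 2.8 m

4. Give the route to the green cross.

turn right 104°, forward 9.3 m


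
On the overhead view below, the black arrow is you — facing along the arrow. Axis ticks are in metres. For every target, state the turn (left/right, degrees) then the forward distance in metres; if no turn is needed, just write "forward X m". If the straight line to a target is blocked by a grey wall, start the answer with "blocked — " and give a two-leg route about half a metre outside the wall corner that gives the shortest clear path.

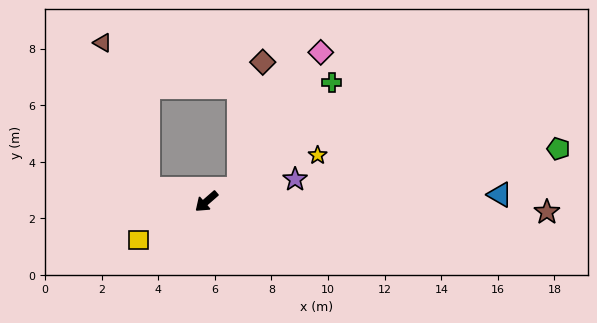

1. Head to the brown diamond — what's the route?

blocked — turn left 161°, forward 1.2 m, then turn left 57°, forward 4.5 m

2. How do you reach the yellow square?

turn right 11°, forward 2.8 m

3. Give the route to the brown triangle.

blocked — turn right 54°, forward 2.1 m, then turn right 60°, forward 5.4 m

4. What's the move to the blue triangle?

turn left 140°, forward 10.4 m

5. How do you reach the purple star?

turn left 153°, forward 3.2 m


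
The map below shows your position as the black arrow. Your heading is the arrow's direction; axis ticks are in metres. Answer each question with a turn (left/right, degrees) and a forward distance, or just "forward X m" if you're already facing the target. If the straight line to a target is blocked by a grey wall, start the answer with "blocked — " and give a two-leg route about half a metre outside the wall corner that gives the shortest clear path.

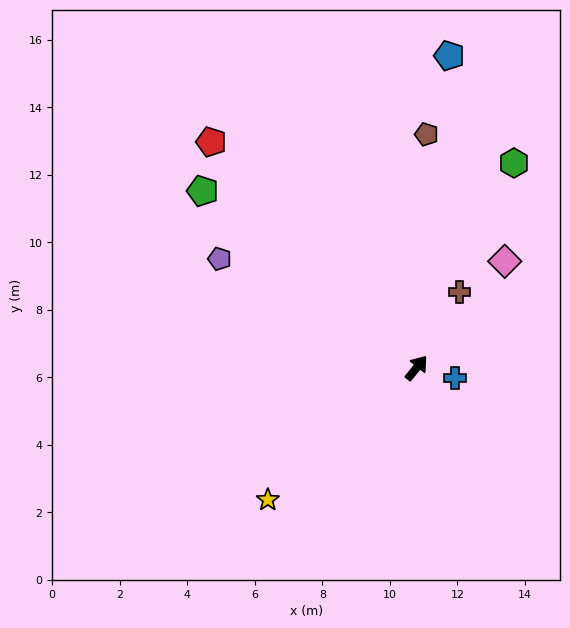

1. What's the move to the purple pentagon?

turn left 100°, forward 6.7 m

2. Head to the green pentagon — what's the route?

turn left 89°, forward 8.2 m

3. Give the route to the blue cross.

turn right 66°, forward 1.2 m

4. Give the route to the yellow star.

turn left 170°, forward 5.9 m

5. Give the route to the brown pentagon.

turn left 36°, forward 6.9 m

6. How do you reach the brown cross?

turn left 9°, forward 2.6 m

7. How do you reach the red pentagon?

turn left 81°, forward 9.0 m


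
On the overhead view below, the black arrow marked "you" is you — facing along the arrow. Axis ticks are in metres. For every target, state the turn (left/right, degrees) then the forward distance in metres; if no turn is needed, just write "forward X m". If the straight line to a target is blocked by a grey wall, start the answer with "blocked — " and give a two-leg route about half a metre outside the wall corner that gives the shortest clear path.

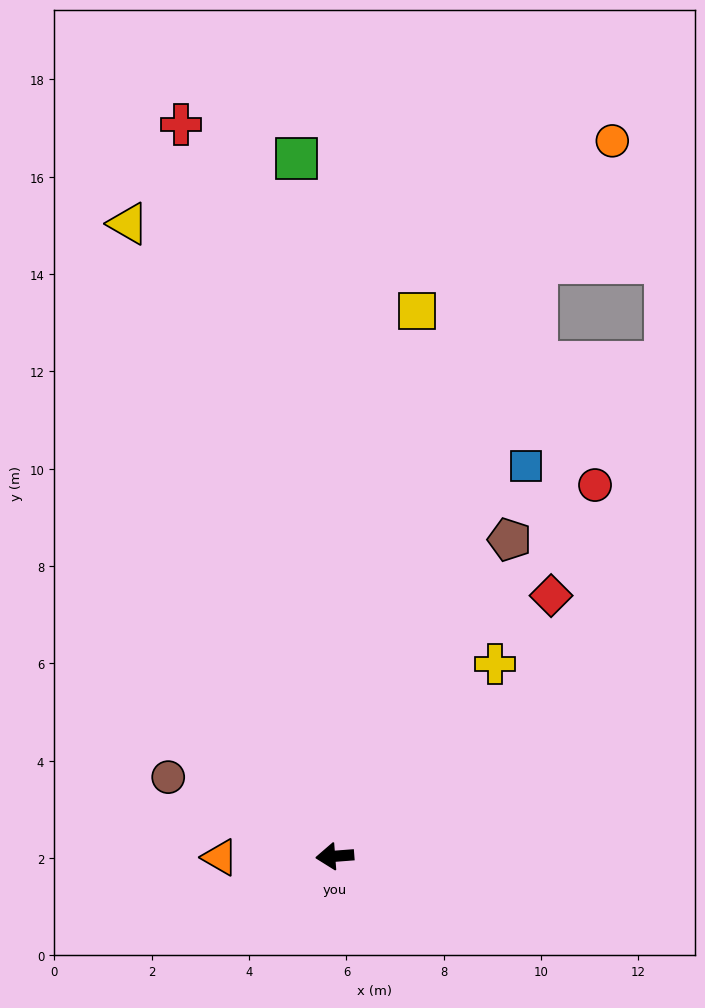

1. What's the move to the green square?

turn right 91°, forward 14.4 m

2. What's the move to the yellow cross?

turn right 134°, forward 5.1 m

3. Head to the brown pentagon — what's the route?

turn right 123°, forward 7.4 m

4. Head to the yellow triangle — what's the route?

turn right 76°, forward 13.7 m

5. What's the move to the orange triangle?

turn right 4°, forward 2.4 m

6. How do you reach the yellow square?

turn right 103°, forward 11.3 m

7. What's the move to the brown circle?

turn right 30°, forward 3.8 m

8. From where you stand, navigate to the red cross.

turn right 83°, forward 15.4 m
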